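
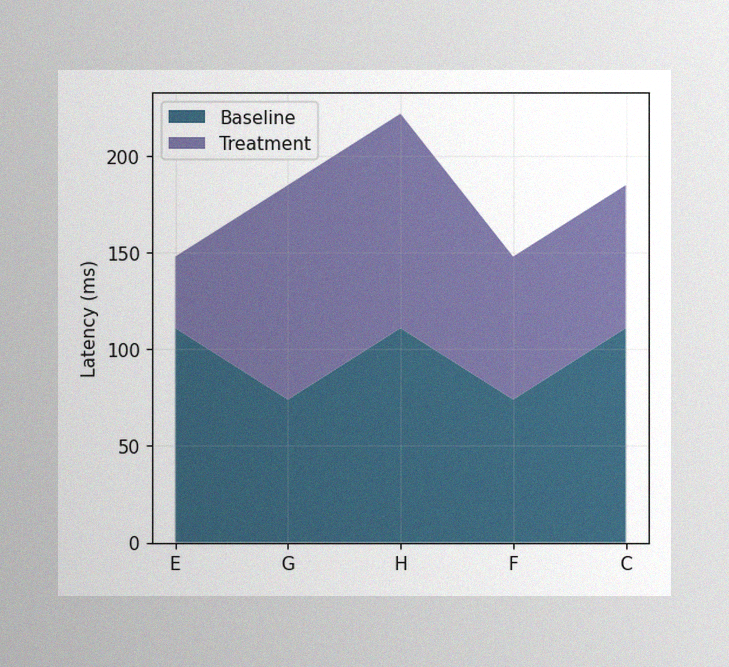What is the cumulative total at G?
185ms

The image has some photo noise and uneven lighting. The stacked total at G reaches 185ms.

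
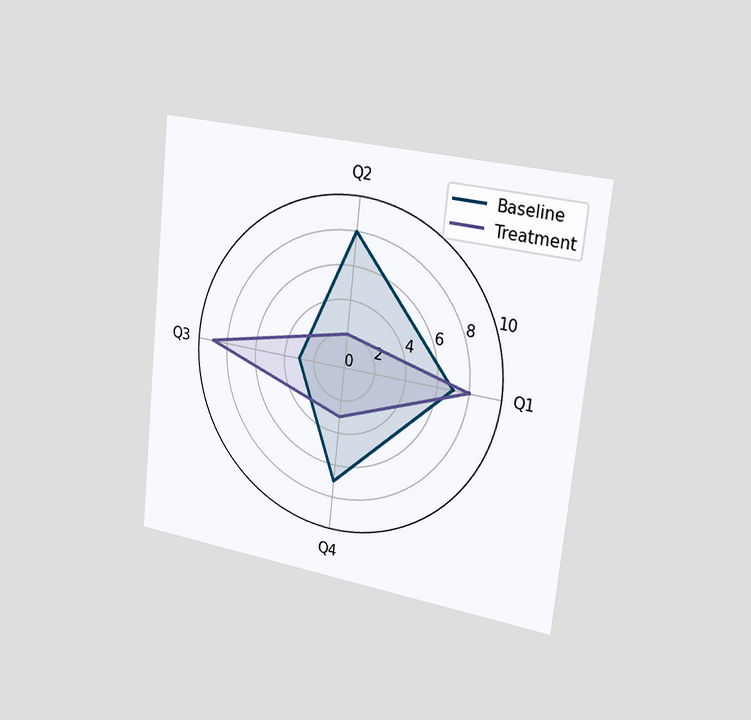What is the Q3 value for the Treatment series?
The chart is tilted about 6° clockwise and viewed slightly from the right. On the Q3 axis, Treatment reaches 9.

9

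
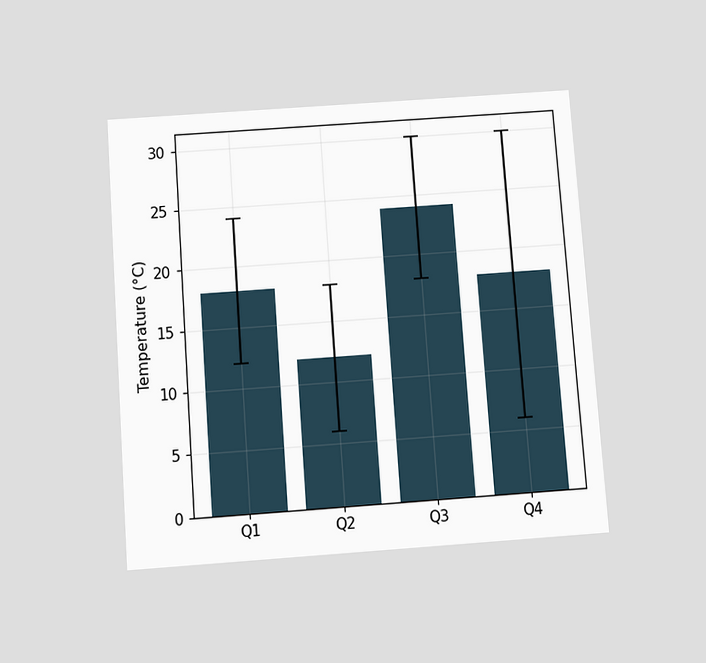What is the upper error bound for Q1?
The chart is tilted about 4° counter-clockwise and viewed slightly from below. The Q1 bar's upper whisker reaches 24°C.

24°C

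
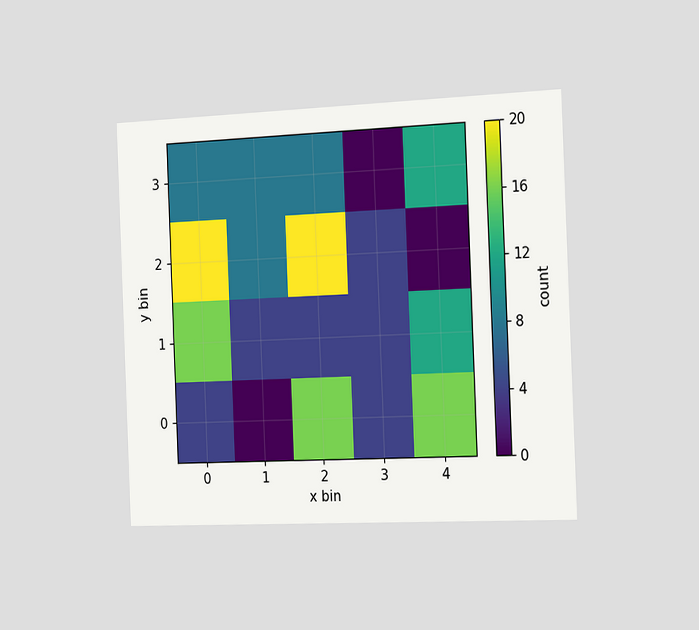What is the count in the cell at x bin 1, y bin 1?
4

The chart is tilted about 2° counter-clockwise and viewed slightly from the right. Matching the cell (1, 1) against the colorbar gives 4.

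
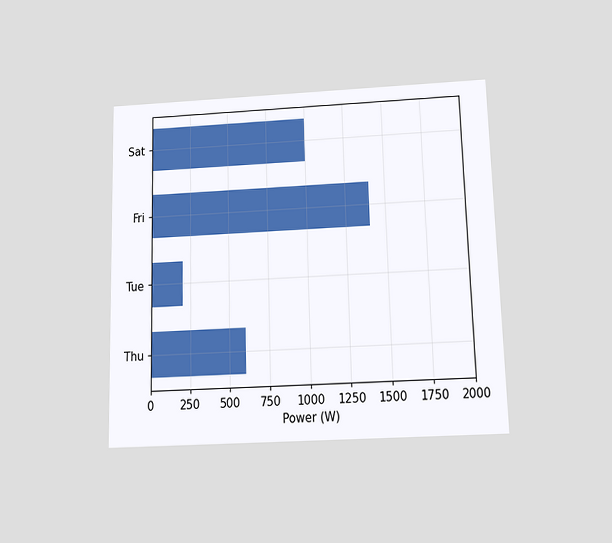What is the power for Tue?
The chart is viewed slightly from below. Reading along the chart's x-axis, the Tue bar reaches 200W.

200W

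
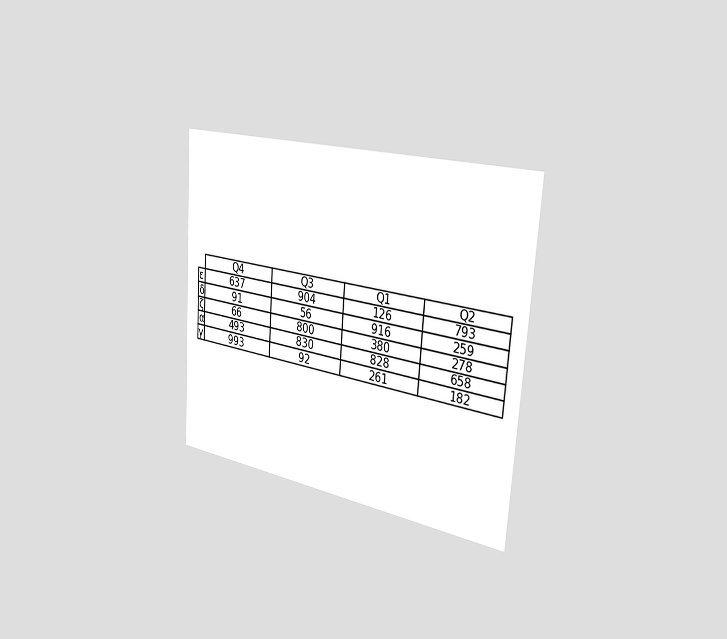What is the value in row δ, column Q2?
The chart is tilted about 4° clockwise and viewed slightly from the right. The (δ, Q2) cell reads 259.

259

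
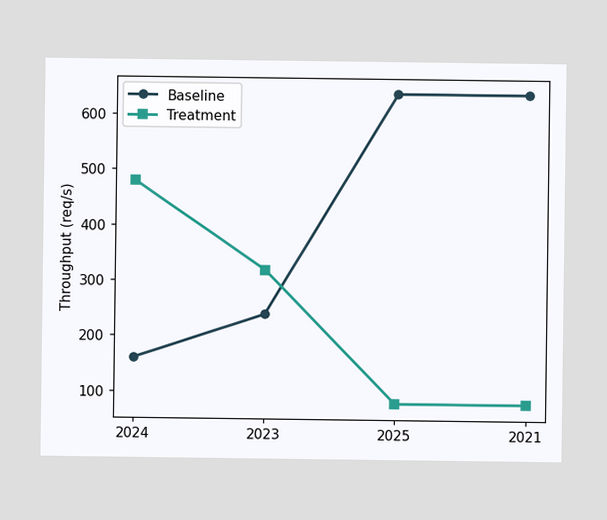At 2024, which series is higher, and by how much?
Treatment, by 320req/s

At 2024, Treatment sits above the other line by 320req/s.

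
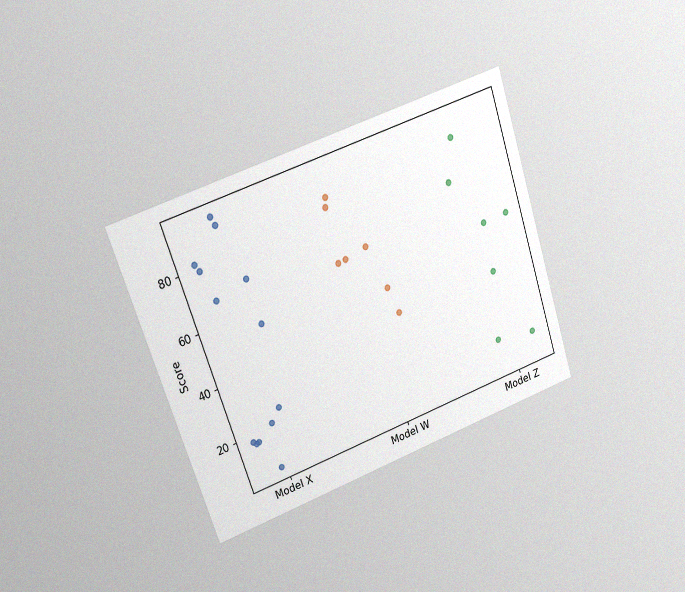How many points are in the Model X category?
13

The chart is tilted about 19° counter-clockwise and viewed at a slight angle, with some photo noise. Counting the markers in the Model X column gives 13.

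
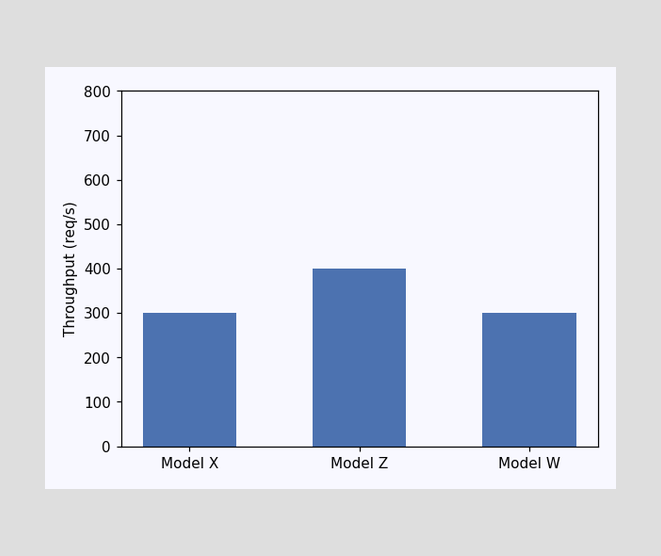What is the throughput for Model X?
Reading along the chart's y-axis, the Model X bar reaches 300req/s.

300req/s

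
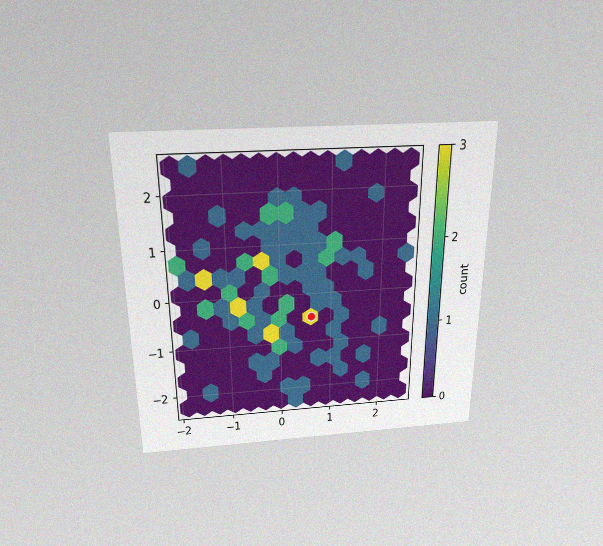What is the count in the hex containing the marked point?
The chart is viewed slightly from above, with some photo noise. The marked hex reads 3 on the colorbar.

3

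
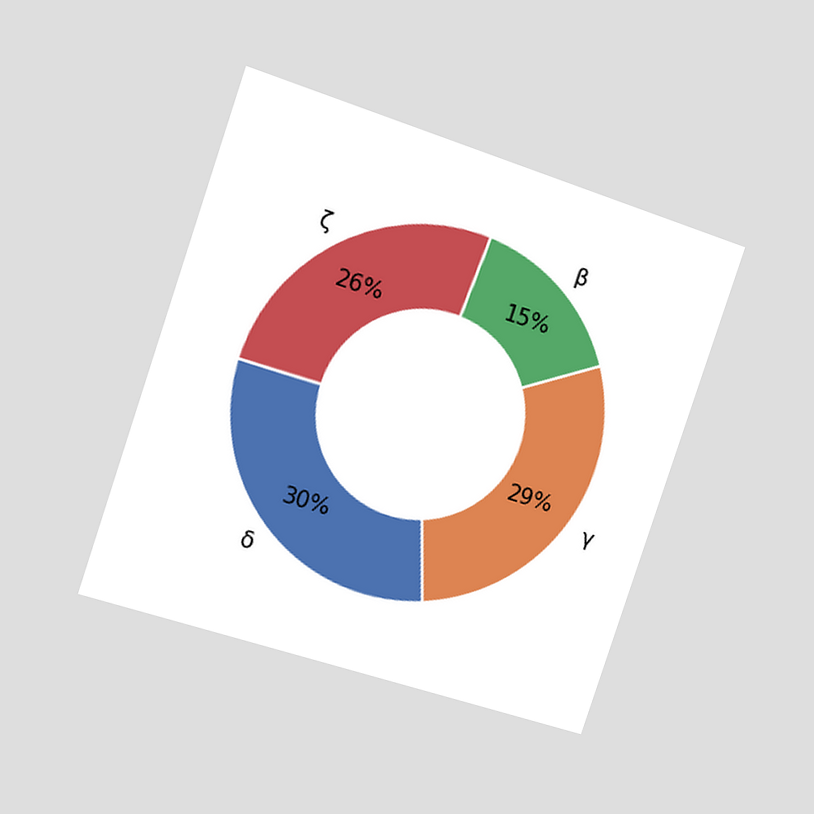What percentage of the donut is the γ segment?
The chart is tilted about 18° clockwise and viewed slightly from the left. The γ segment takes up 29% of the ring.

29%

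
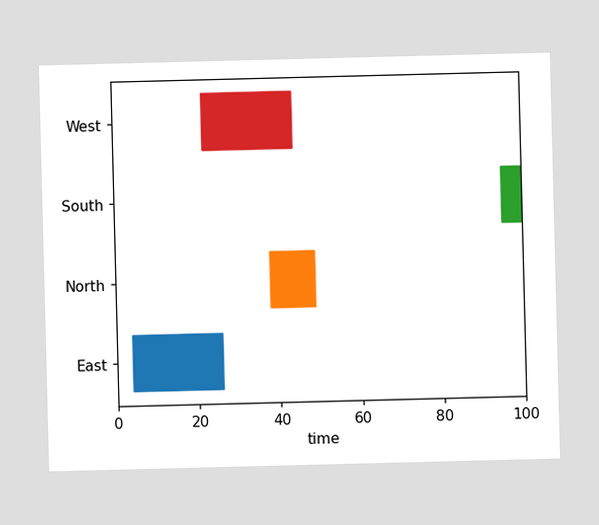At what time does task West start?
The West bar begins at t=22.

22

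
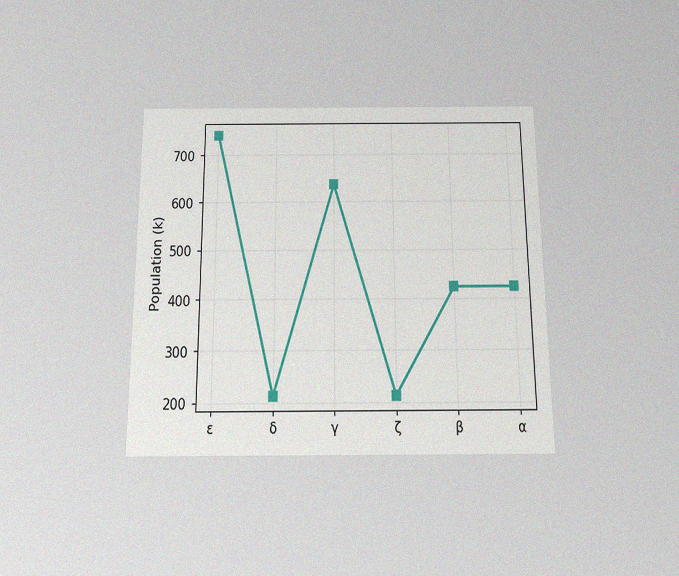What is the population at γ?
The chart is viewed slightly from below, with some photo noise. At γ, the line is at 636k.

636k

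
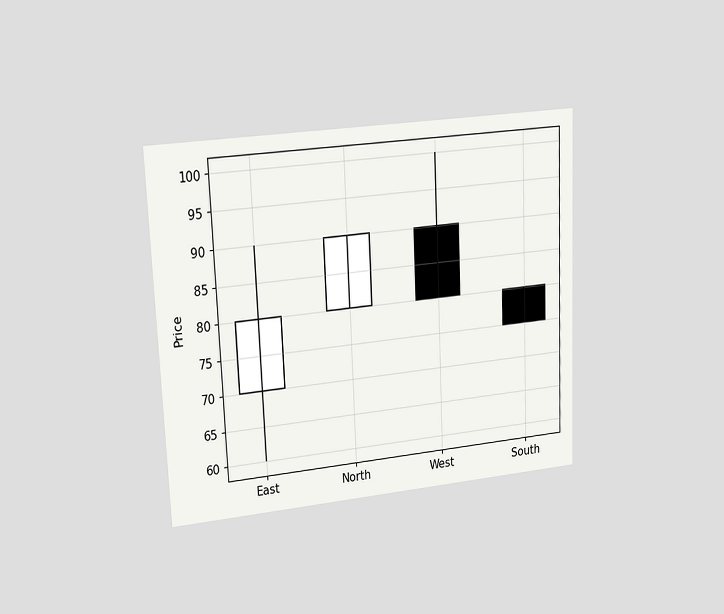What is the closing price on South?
75

The chart is tilted about 2° counter-clockwise and viewed at a slight angle. The South candle closes at 75.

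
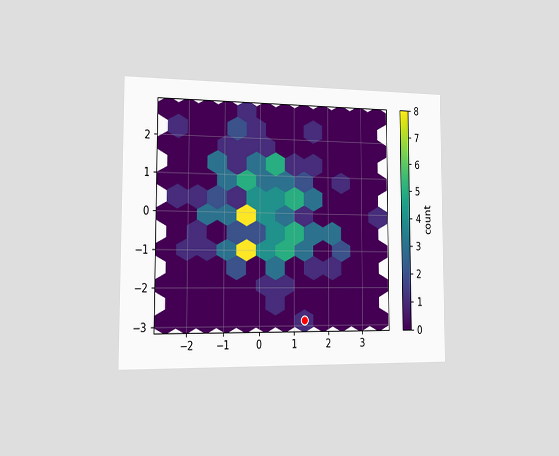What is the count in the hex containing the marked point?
1

The chart is viewed slightly from the left. The marked hex reads 1 on the colorbar.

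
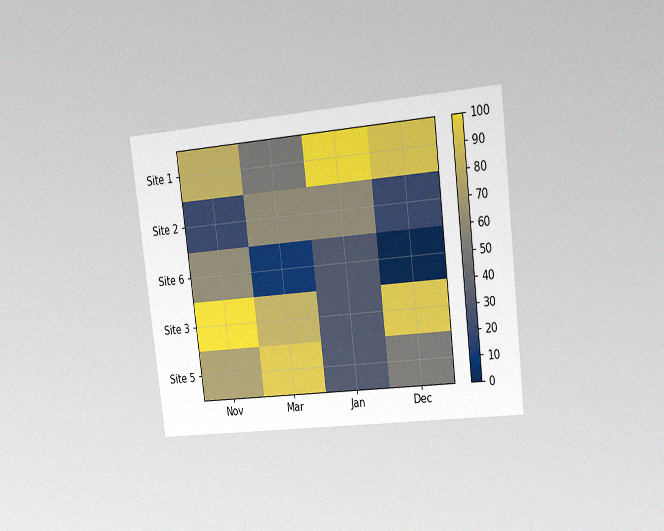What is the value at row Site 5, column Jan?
The chart is tilted about 7° counter-clockwise and viewed slightly from the right, with some photo noise. Matching cell (Site 5, Jan) against the colorbar gives 30.

30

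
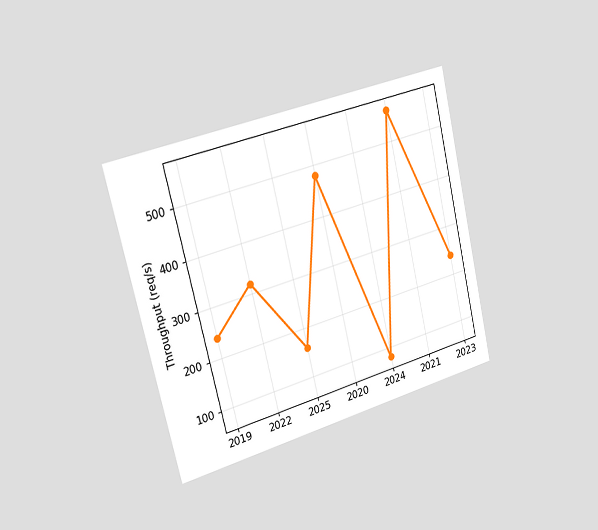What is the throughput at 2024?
80req/s

The chart is tilted about 13° counter-clockwise and viewed slightly from the left. At 2024, the line is at 80req/s.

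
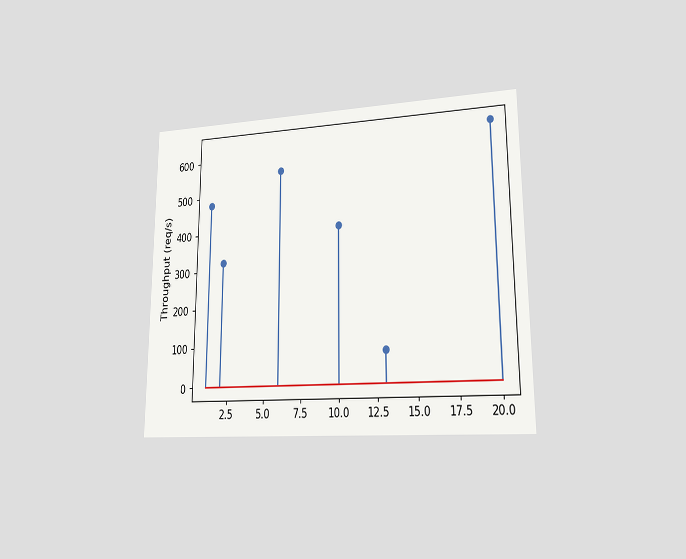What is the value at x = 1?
The chart is viewed at a slight angle. The stem at x=1 reaches 480req/s.

480req/s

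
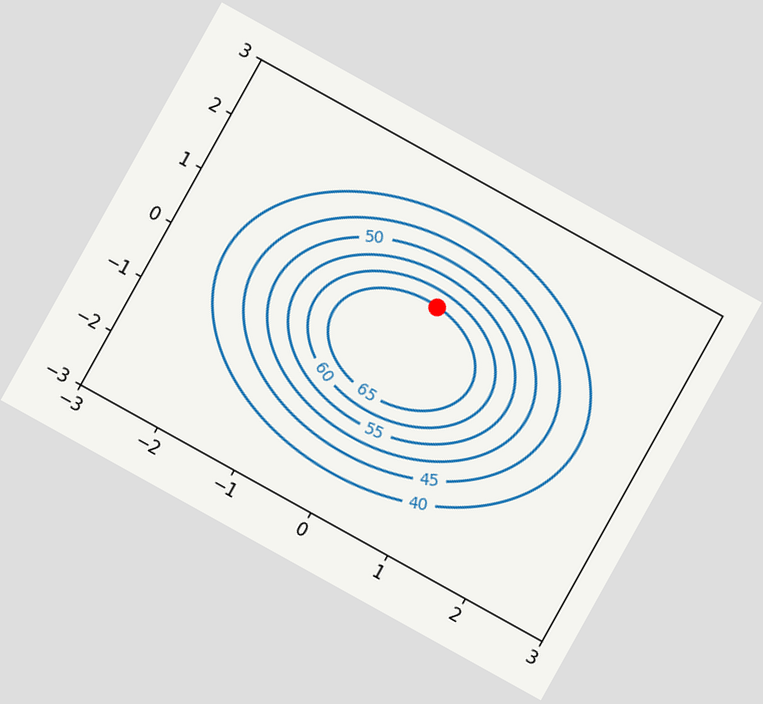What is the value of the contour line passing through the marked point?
65

The chart is tilted about 29° clockwise. The marked point sits on the contour labelled 65.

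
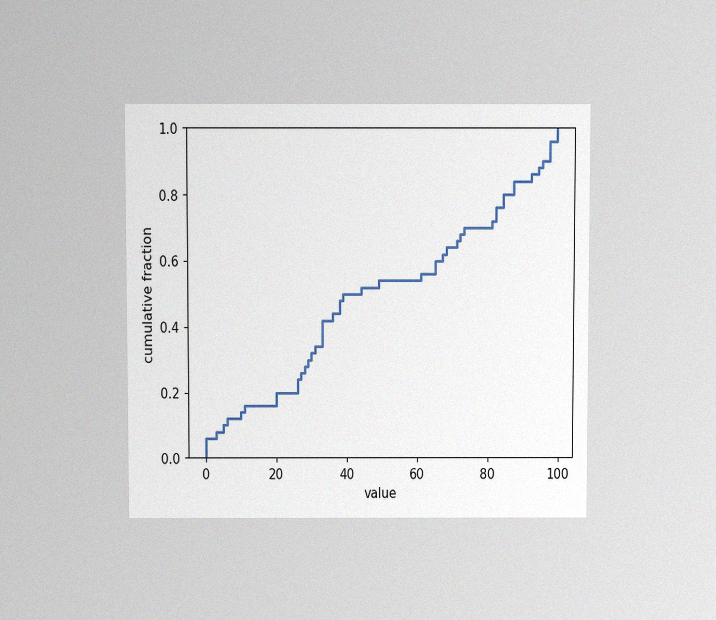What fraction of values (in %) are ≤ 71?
66%

The chart is viewed slightly from above, with some photo noise. At x=71 the ECDF step is at 66%.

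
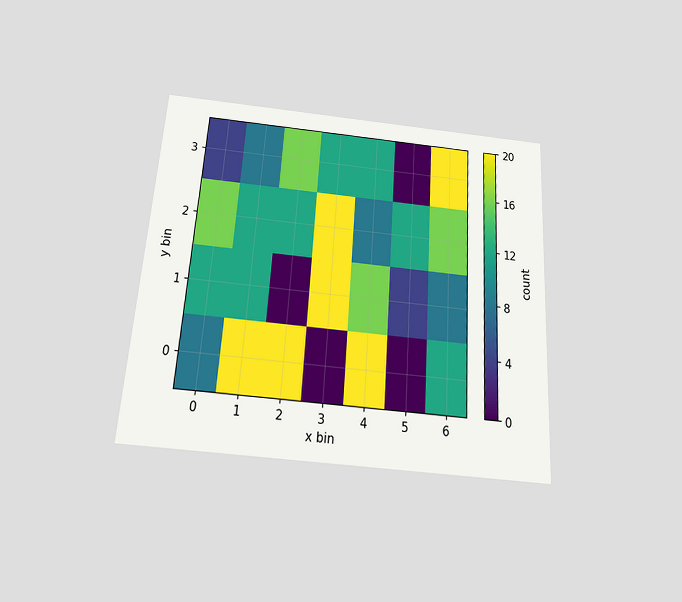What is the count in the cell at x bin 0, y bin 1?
The chart is tilted about 4° clockwise and viewed slightly from below. Matching the cell (0, 1) against the colorbar gives 12.

12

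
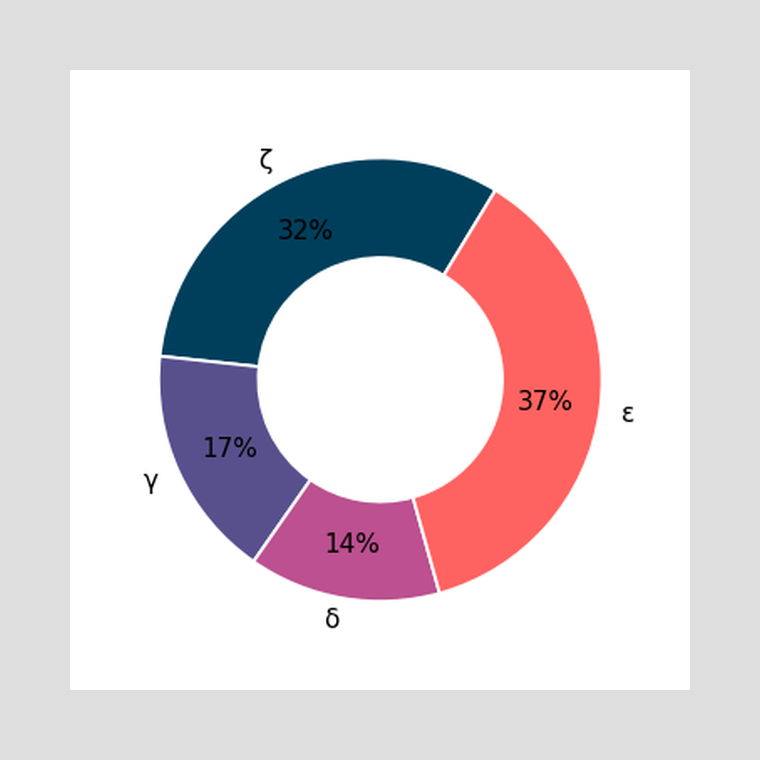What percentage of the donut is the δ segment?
14%

The δ segment takes up 14% of the ring.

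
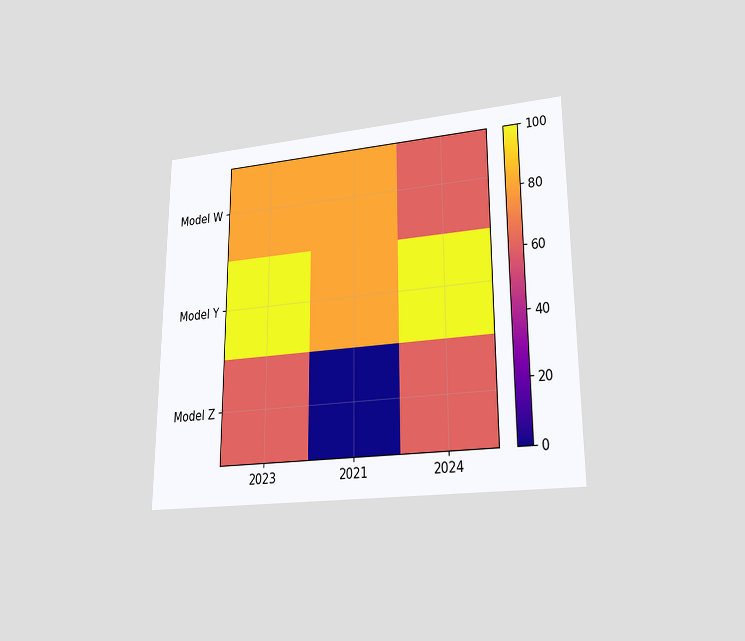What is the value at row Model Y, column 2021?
80

The chart is viewed at a slight angle. Matching cell (Model Y, 2021) against the colorbar gives 80.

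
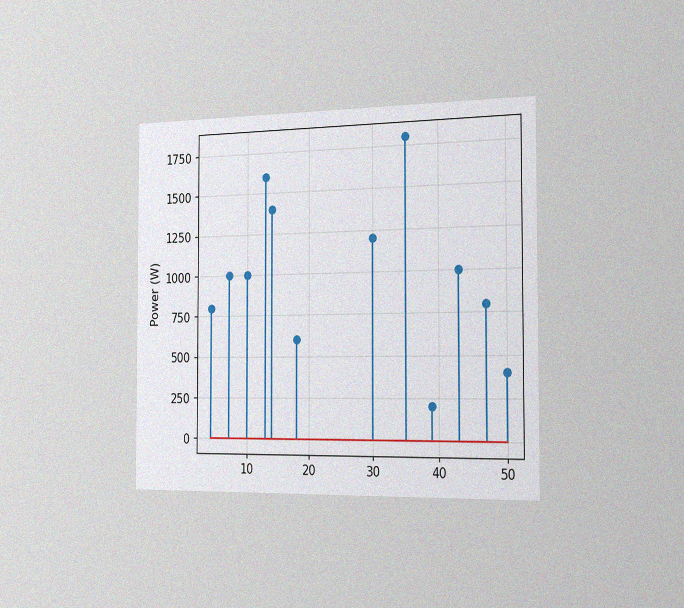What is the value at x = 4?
800W

The chart is viewed slightly from the right, with some photo noise. The stem at x=4 reaches 800W.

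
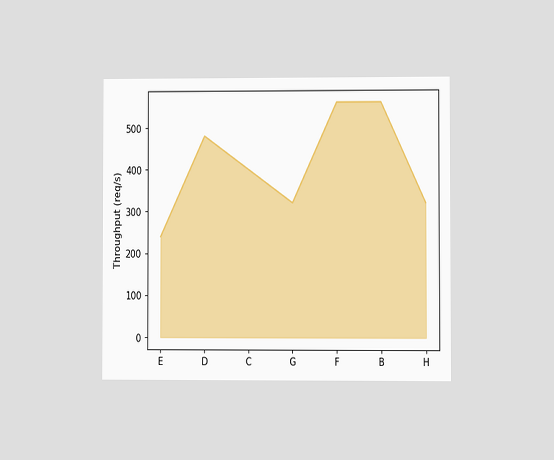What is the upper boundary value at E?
240req/s

The chart is viewed at a slight angle. At E the upper boundary is at 240req/s.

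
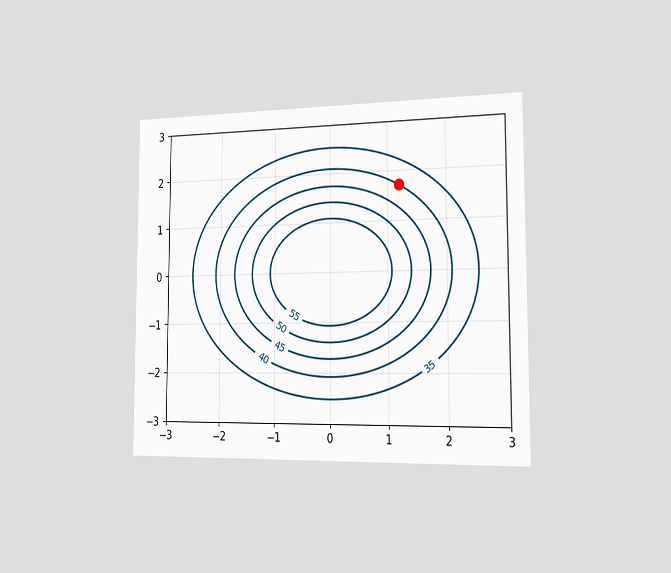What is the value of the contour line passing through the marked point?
The chart is viewed slightly from the right. The marked point sits on the contour labelled 40.

40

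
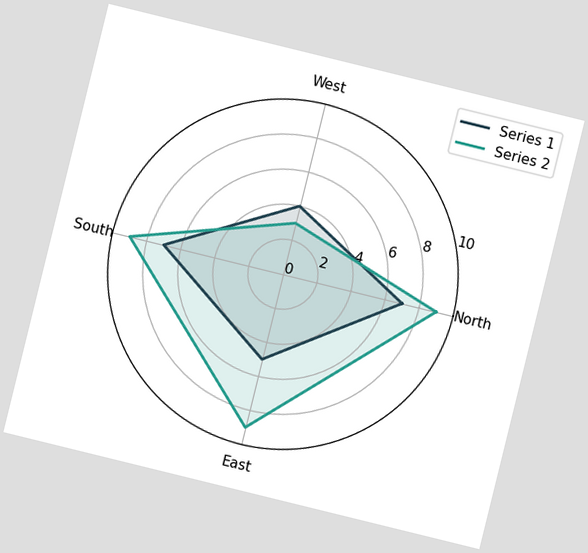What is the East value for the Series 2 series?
The chart is tilted about 14° clockwise. On the East axis, Series 2 reaches 9.

9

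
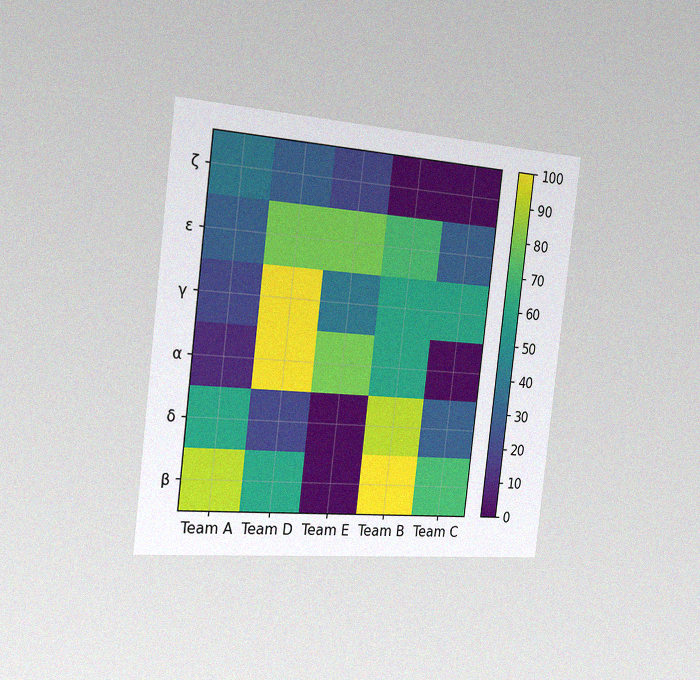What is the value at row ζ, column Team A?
40

The chart is tilted about 7° clockwise and viewed slightly from the left, with some photo noise. Matching cell (ζ, Team A) against the colorbar gives 40.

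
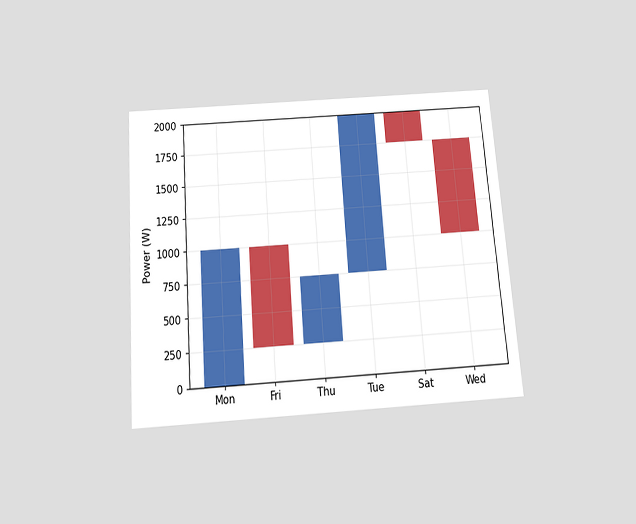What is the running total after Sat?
The chart is tilted about 4° counter-clockwise and viewed slightly from below. After Sat the running total reaches 1750W.

1750W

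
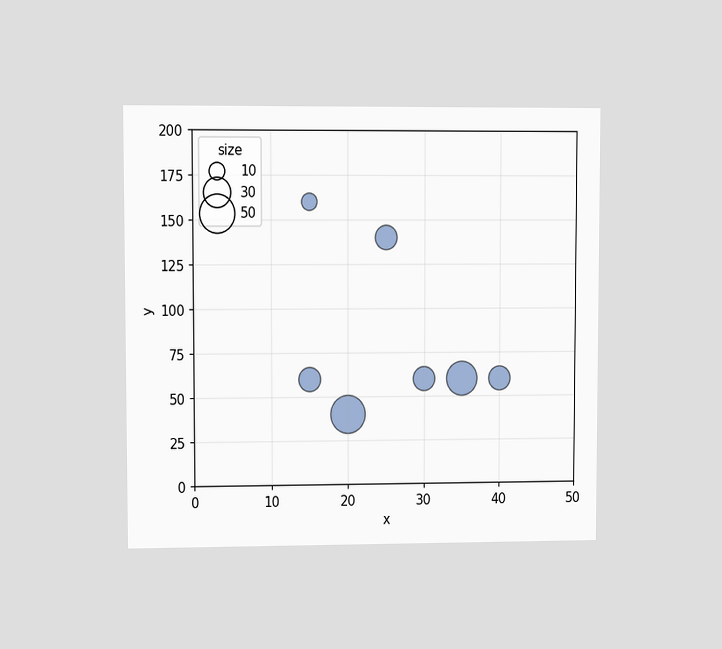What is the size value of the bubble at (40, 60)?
20

The chart is viewed at a slight angle. Matching the bubble at (40, 60) against the size legend gives 20.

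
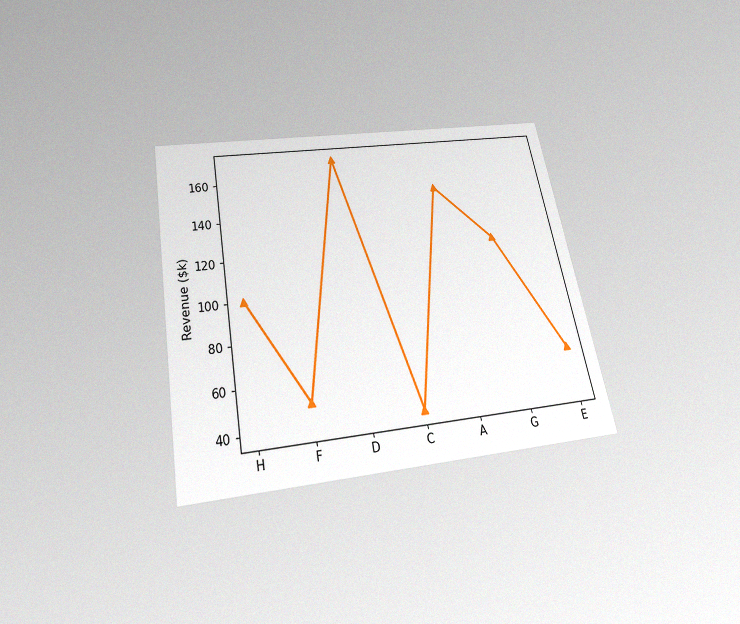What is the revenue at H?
The chart is tilted about 11° counter-clockwise and viewed slightly from below, with some photo noise. At H, the line is at $100k.

$100k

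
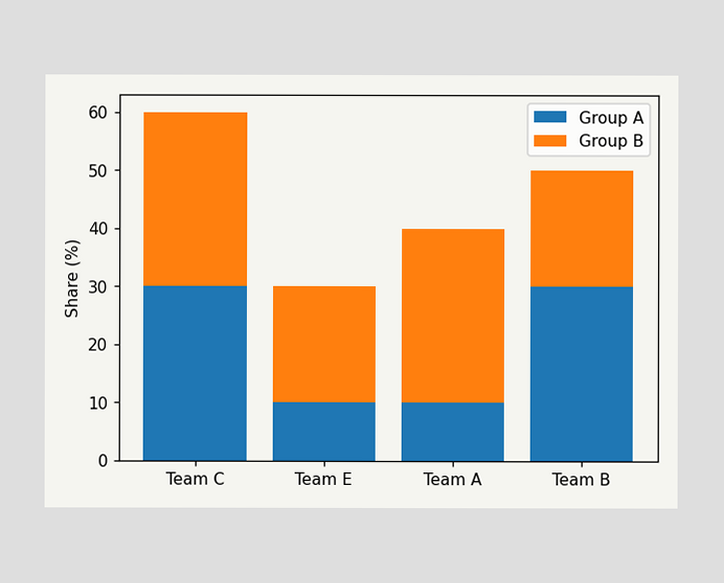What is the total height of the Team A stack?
40%

The Team A stack's top reaches 40% on the y-axis.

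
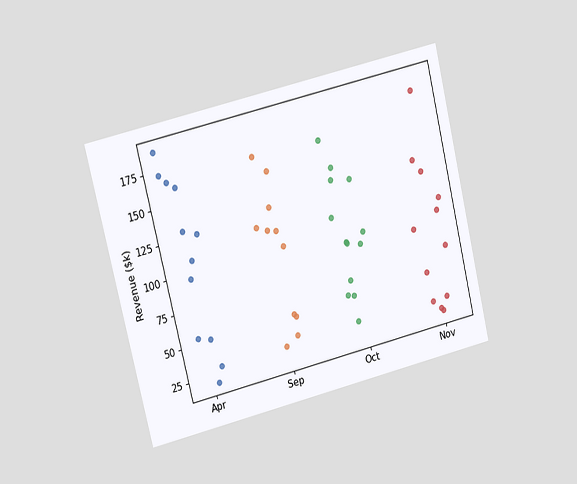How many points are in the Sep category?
11

The chart is tilted about 14° counter-clockwise and viewed at a slight angle. Counting the markers in the Sep column gives 11.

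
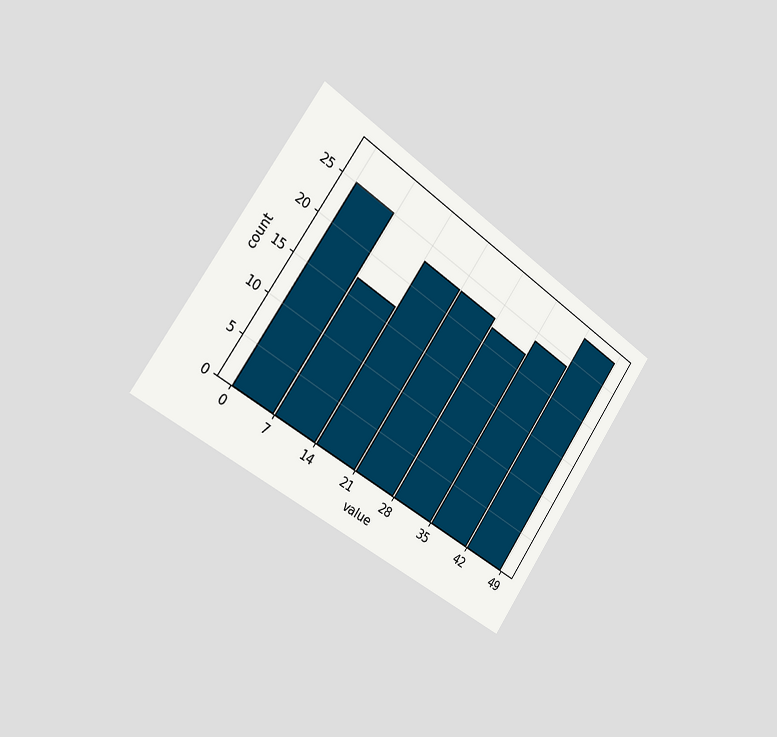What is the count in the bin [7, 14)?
17

The chart is tilted about 35° clockwise and viewed slightly from the left. The [7, 14) bin has height 17.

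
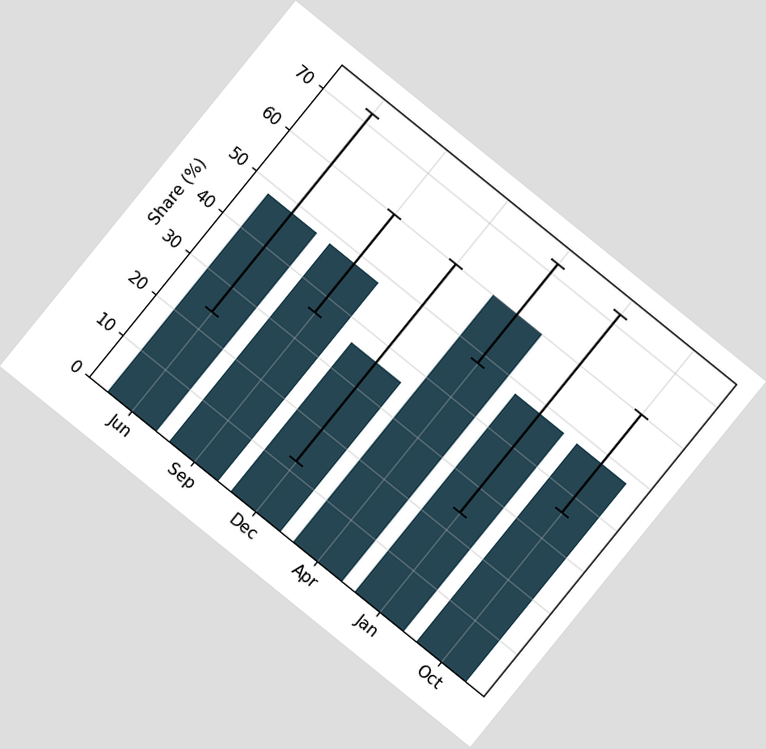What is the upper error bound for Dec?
The chart is tilted about 39° clockwise. The Dec bar's upper whisker reaches 60%.

60%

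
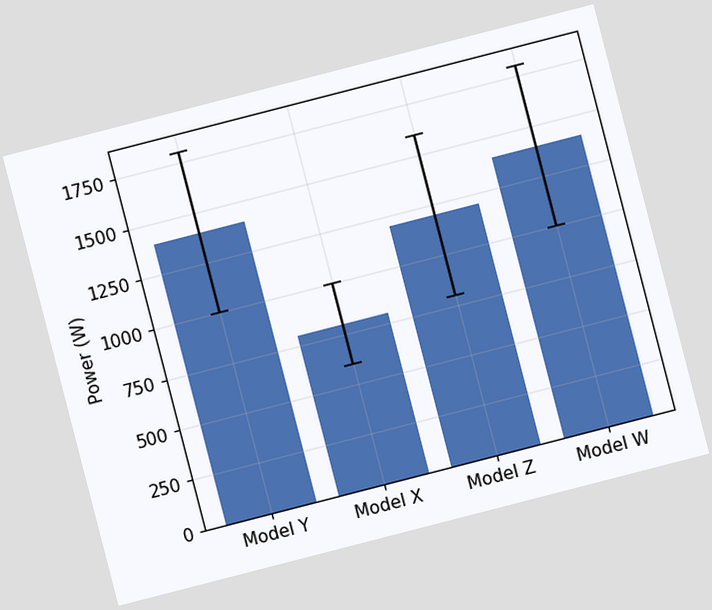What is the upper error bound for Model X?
1000W

The chart is tilted about 14° counter-clockwise. The Model X bar's upper whisker reaches 1000W.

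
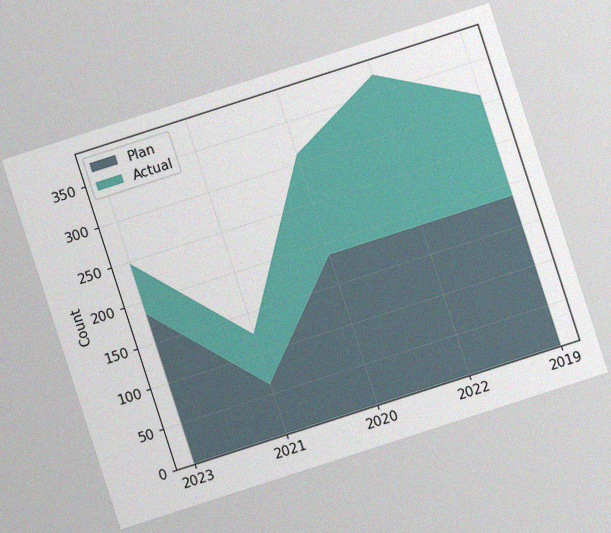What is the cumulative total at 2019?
The chart is tilted about 18° counter-clockwise, with some photo noise. The stacked total at 2019 reaches 310.

310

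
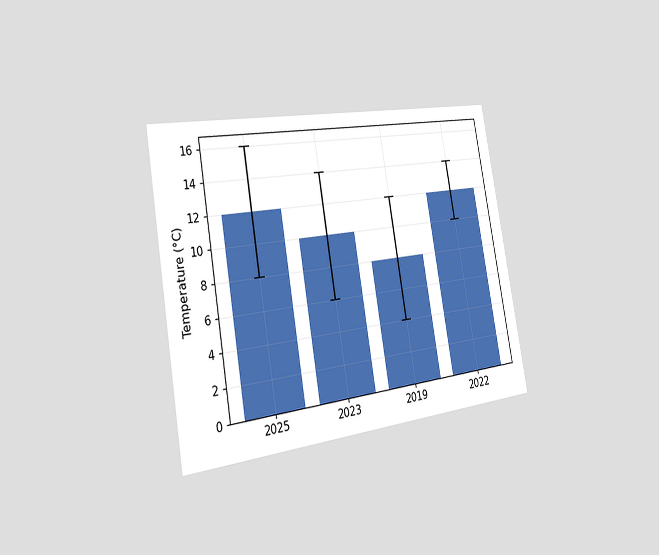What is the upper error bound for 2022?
14°C

The chart is tilted about 10° counter-clockwise and viewed slightly from the left. The 2022 bar's upper whisker reaches 14°C.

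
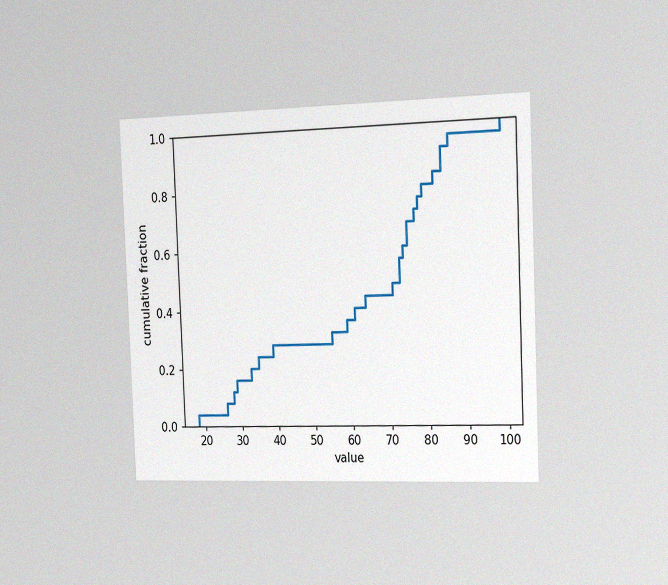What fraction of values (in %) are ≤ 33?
20%

The chart is tilted about 2° counter-clockwise and viewed slightly from the right, with some photo noise. At x=33 the ECDF step is at 20%.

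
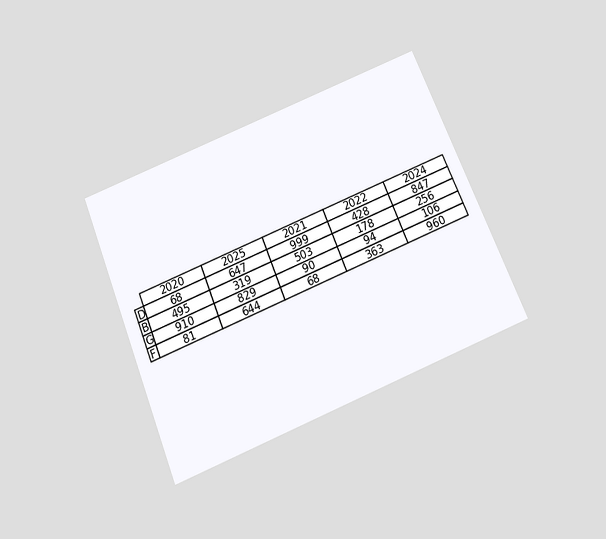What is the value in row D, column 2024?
The chart is tilted about 22° counter-clockwise and viewed slightly from below. The (D, 2024) cell reads 847.

847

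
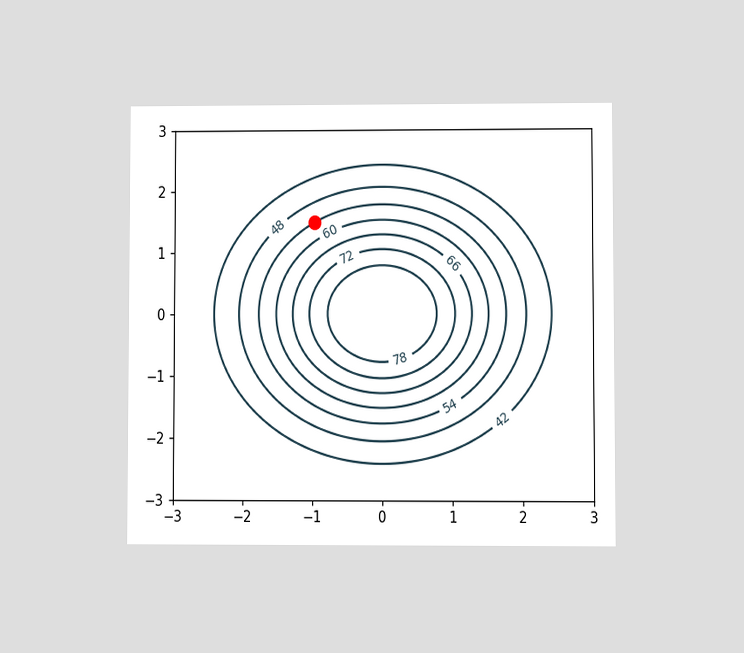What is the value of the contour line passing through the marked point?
54

The chart is viewed at a slight angle. The marked point sits on the contour labelled 54.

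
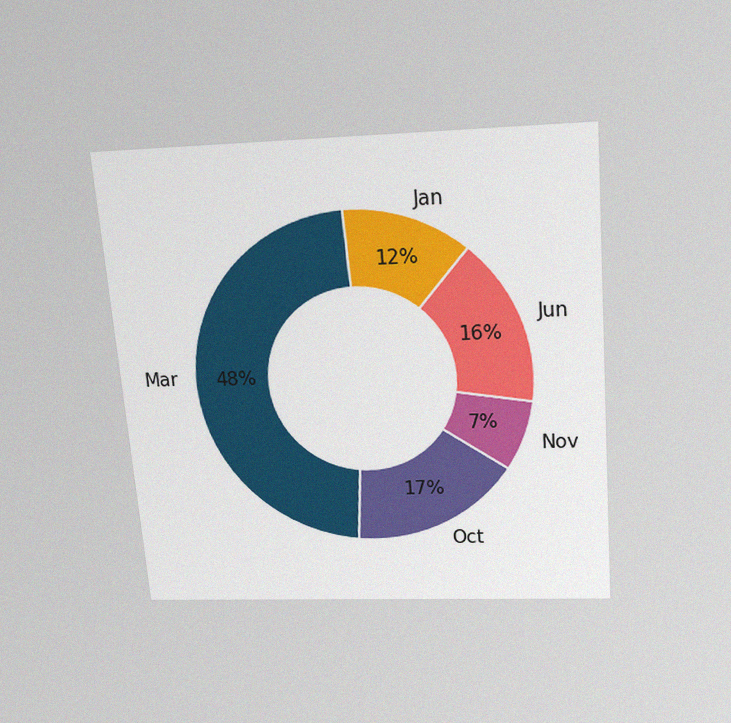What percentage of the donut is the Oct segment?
The chart is tilted about 5° counter-clockwise and viewed slightly from above, with some photo noise. The Oct segment takes up 17% of the ring.

17%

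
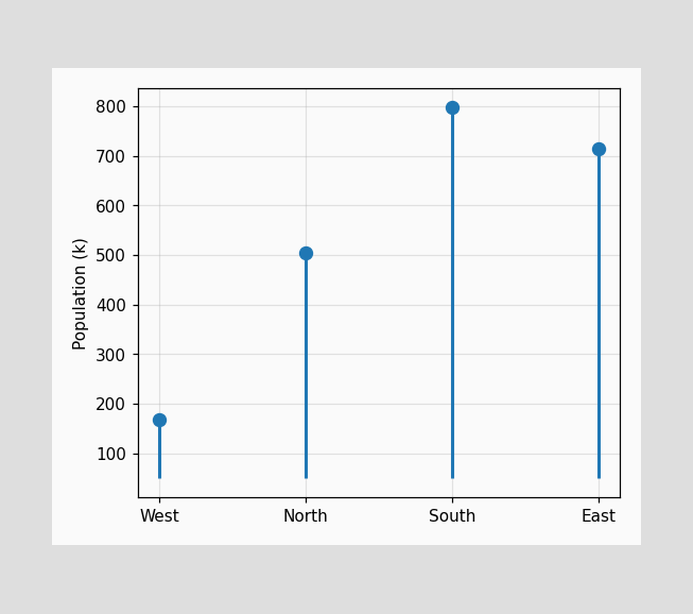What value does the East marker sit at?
714k

The East marker sits at 714k.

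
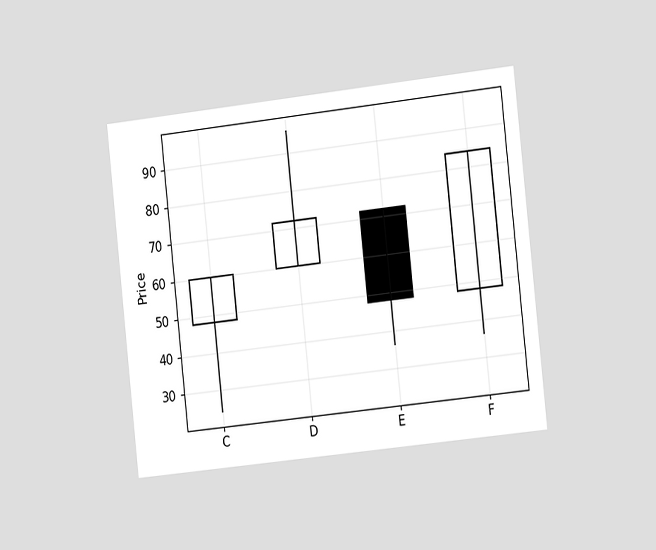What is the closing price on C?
The chart is tilted about 6° counter-clockwise and viewed slightly from the right. The C candle closes at 60.

60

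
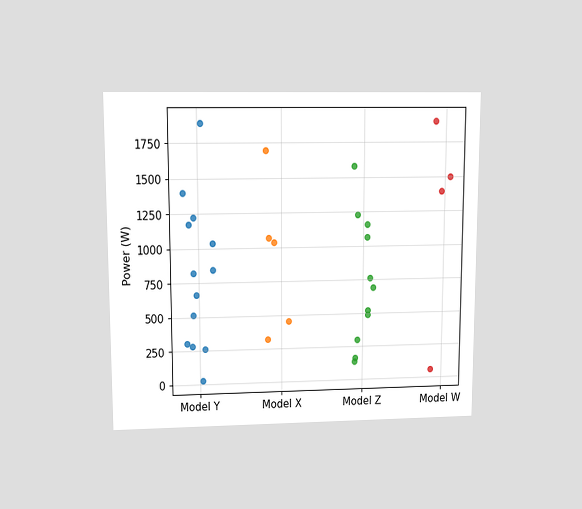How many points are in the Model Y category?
The chart is viewed at a slight angle. Counting the markers in the Model Y column gives 13.

13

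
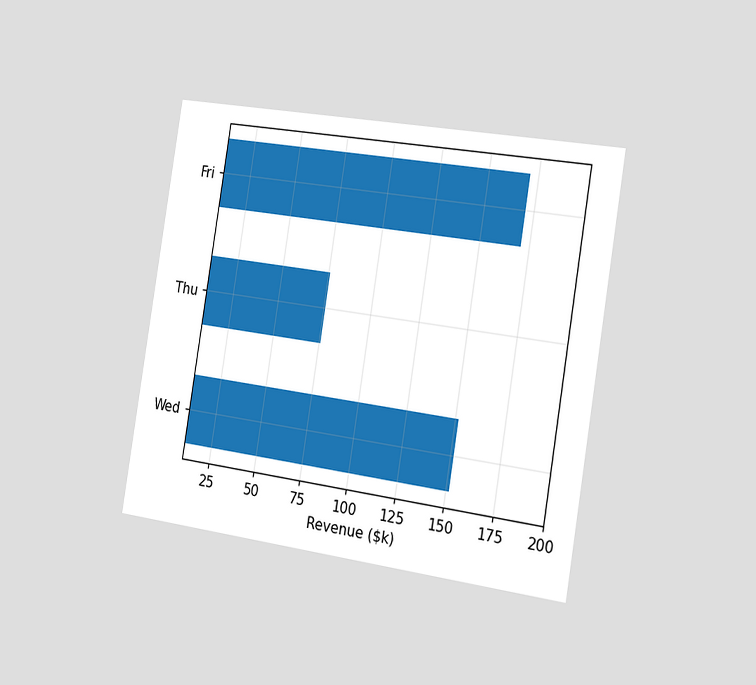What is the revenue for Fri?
The chart is tilted about 9° clockwise and viewed slightly from the right. Reading along the chart's x-axis, the Fri bar reaches $171k.

$171k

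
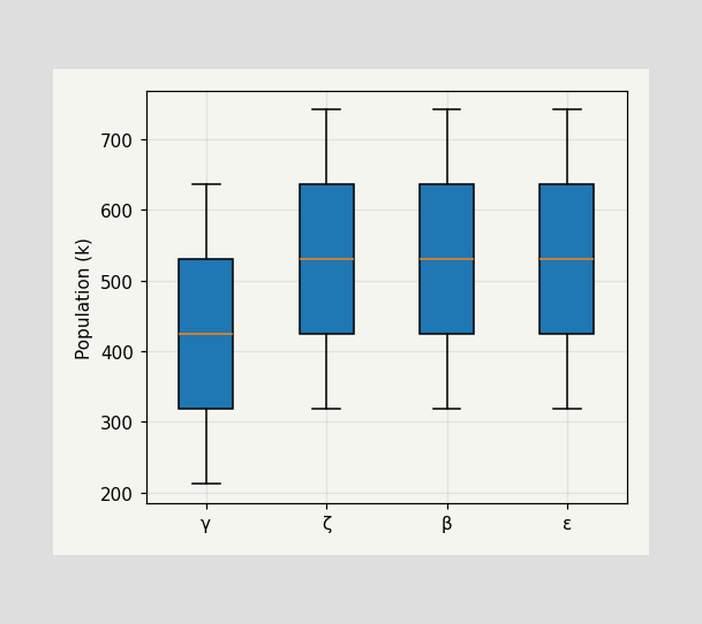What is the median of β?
The median line in the β box sits at 530k.

530k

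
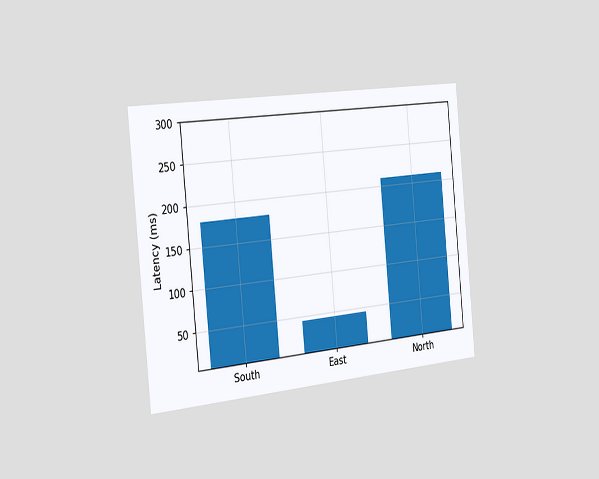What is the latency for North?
210ms

The chart is tilted about 5° counter-clockwise and viewed slightly from the left. Reading along the chart's y-axis, the North bar reaches 210ms.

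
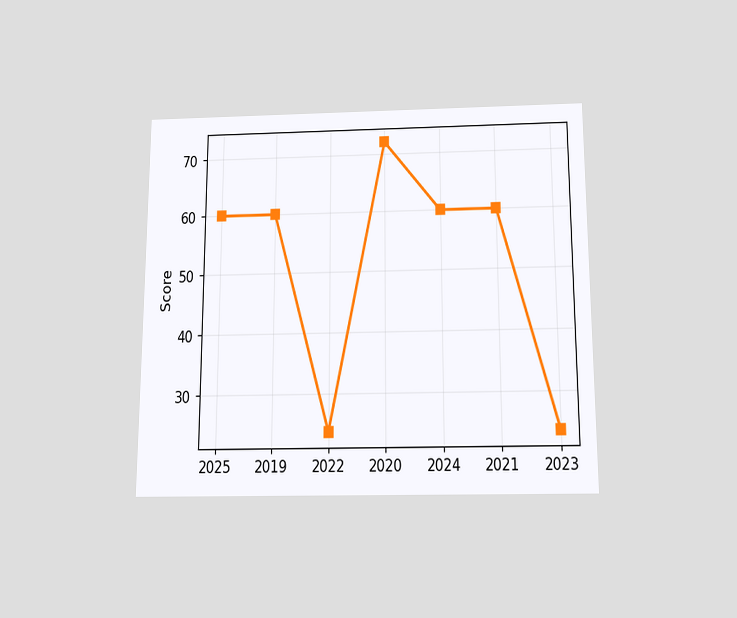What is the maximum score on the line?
The chart is viewed slightly from below. The highest point is at 2020, and reading across to the y-axis gives 72.

72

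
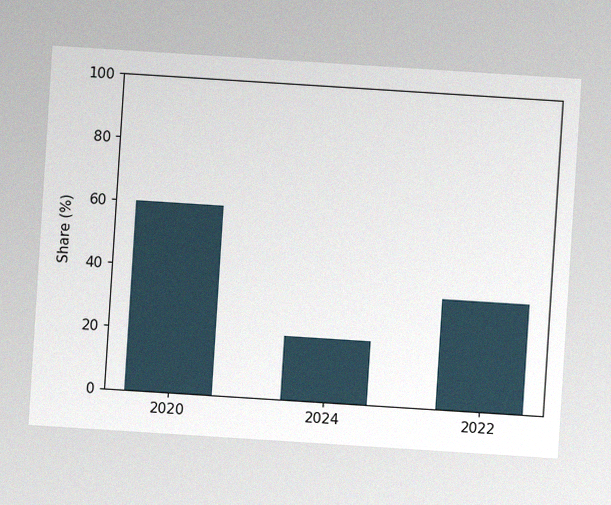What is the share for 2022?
35%

The chart is tilted about 4° clockwise, with some photo noise. Reading along the chart's y-axis, the 2022 bar reaches 35%.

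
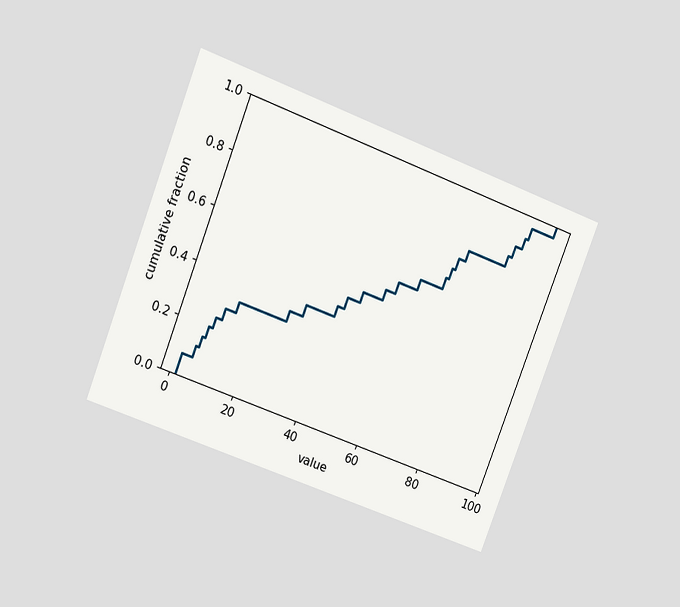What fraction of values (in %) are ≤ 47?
52%

The chart is tilted about 21° clockwise and viewed at a slight angle. At x=47 the ECDF step is at 52%.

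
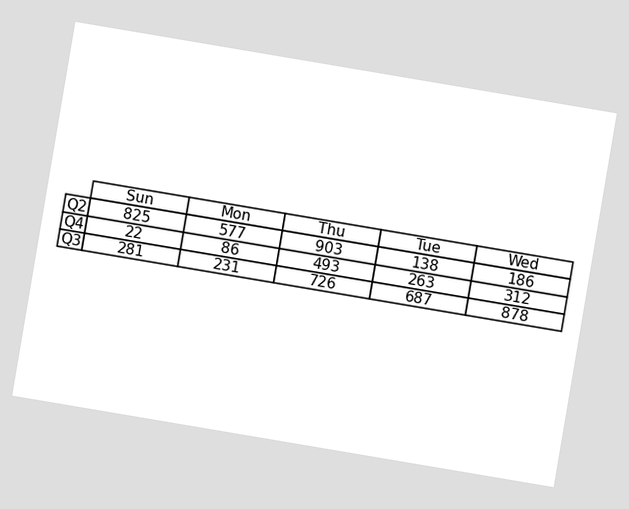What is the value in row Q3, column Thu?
726

The chart is tilted about 10° clockwise. The (Q3, Thu) cell reads 726.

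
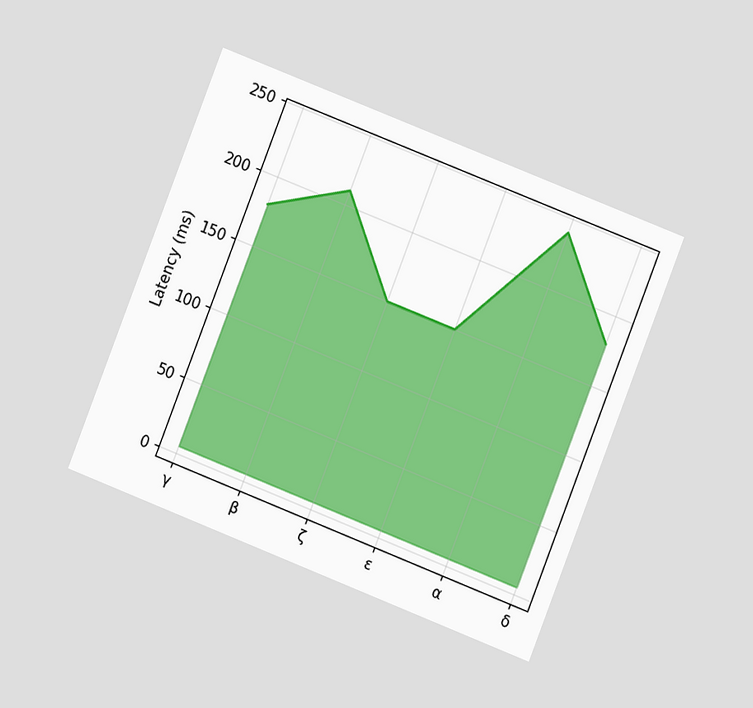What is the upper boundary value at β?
210ms

The chart is tilted about 21° clockwise and viewed at a slight angle. At β the upper boundary is at 210ms.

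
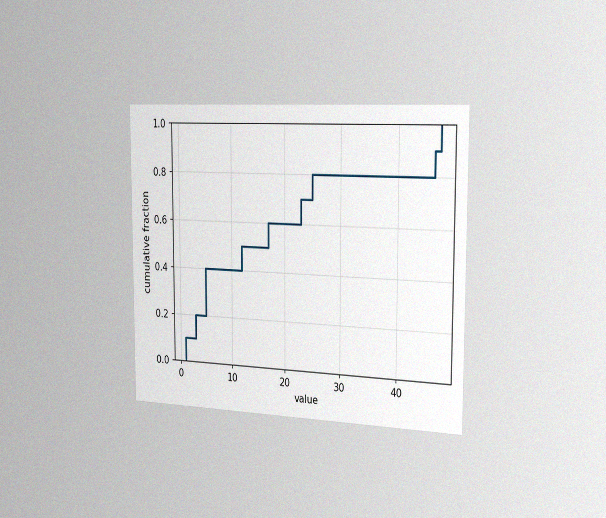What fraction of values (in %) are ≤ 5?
40%

The chart is viewed slightly from the right, with some photo noise. At x=5 the ECDF step is at 40%.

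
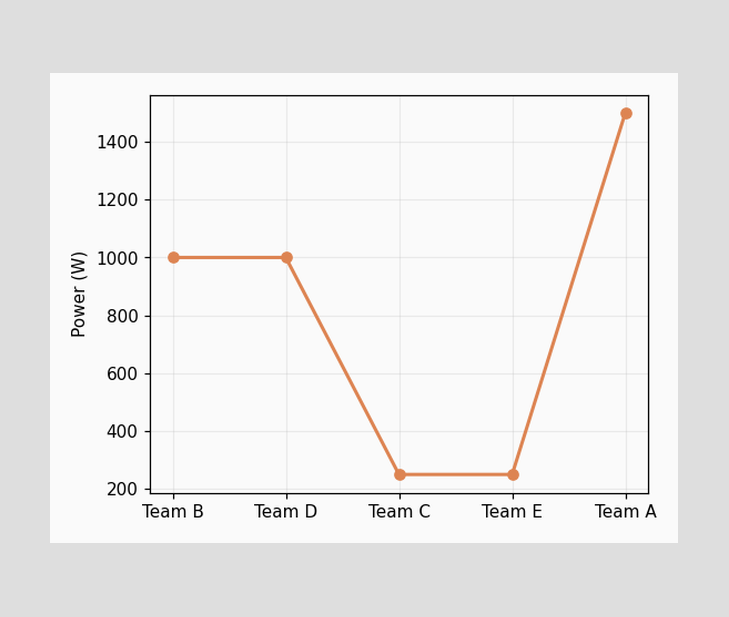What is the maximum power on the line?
1500W

The highest point is at Team A, and reading across to the y-axis gives 1500W.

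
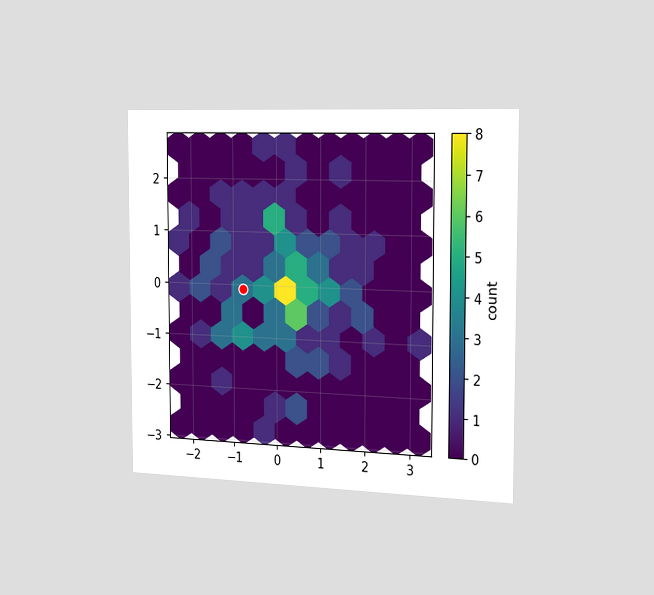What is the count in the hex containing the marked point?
3

The chart is viewed slightly from the right. The marked hex reads 3 on the colorbar.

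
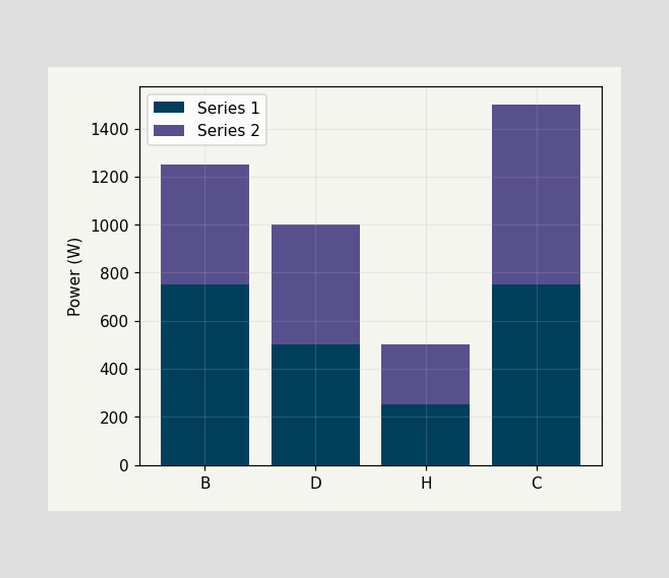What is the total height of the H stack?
500W

The H stack's top reaches 500W on the y-axis.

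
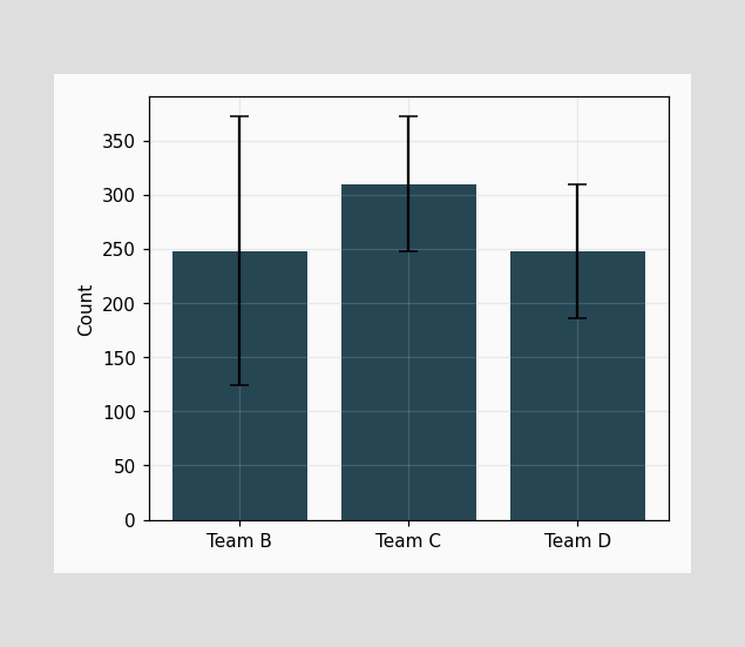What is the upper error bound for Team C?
372

The Team C bar's upper whisker reaches 372.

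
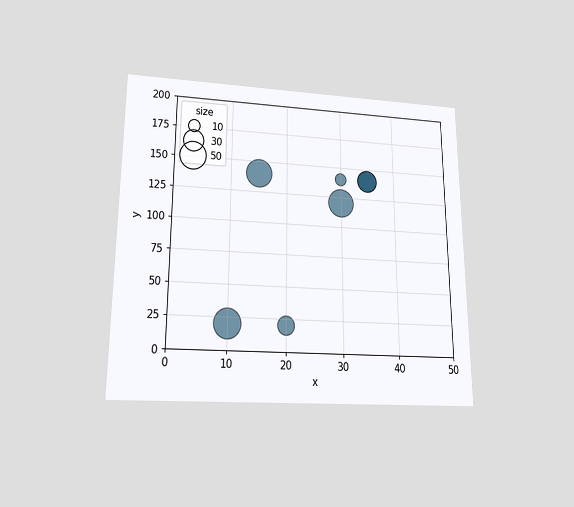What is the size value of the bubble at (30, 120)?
The chart is viewed slightly from below. Matching the bubble at (30, 120) against the size legend gives 50.

50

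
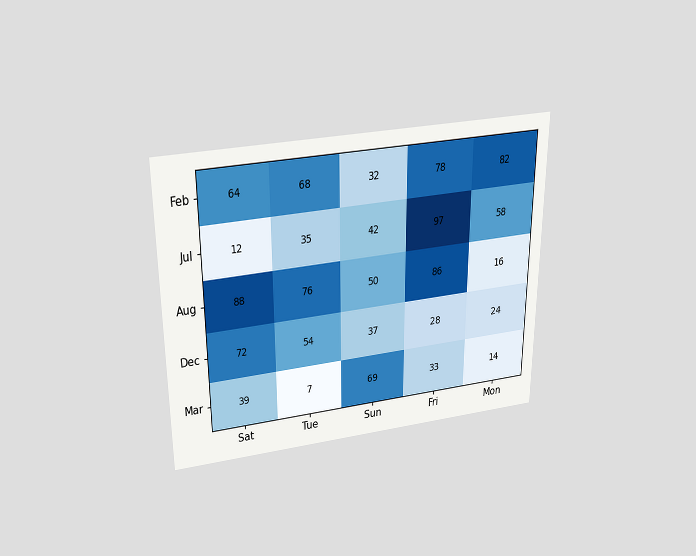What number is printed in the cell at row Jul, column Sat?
The chart is viewed slightly from above. The (Jul, Sat) cell reads 12.

12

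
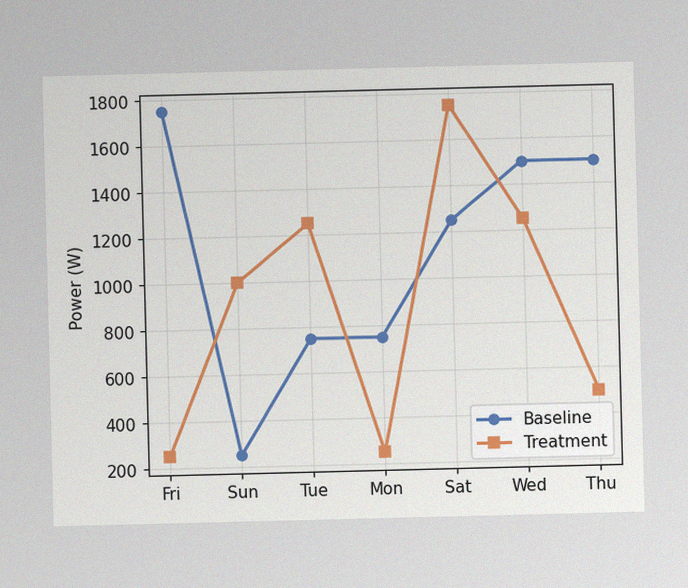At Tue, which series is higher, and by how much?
The image has some photo noise and uneven lighting. At Tue, Treatment sits above the other line by 500W.

Treatment, by 500W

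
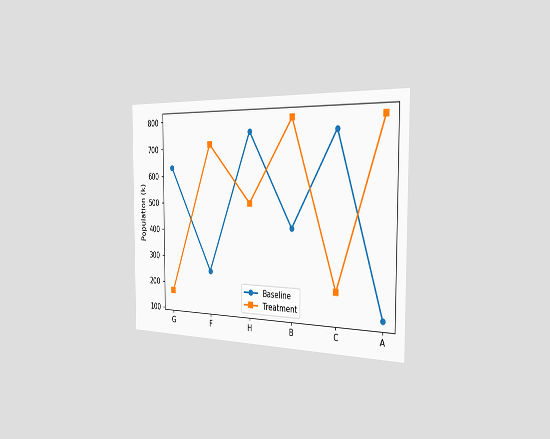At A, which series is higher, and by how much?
The chart is viewed slightly from the right. At A, Treatment sits above the other line by 672k.

Treatment, by 672k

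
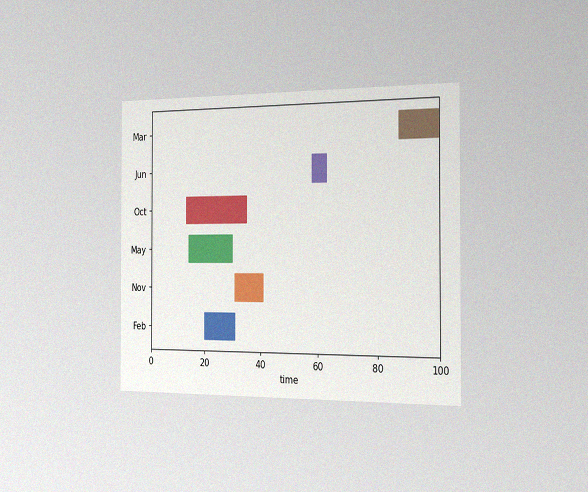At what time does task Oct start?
The chart is viewed slightly from the right, with some photo noise. The Oct bar begins at t=13.

13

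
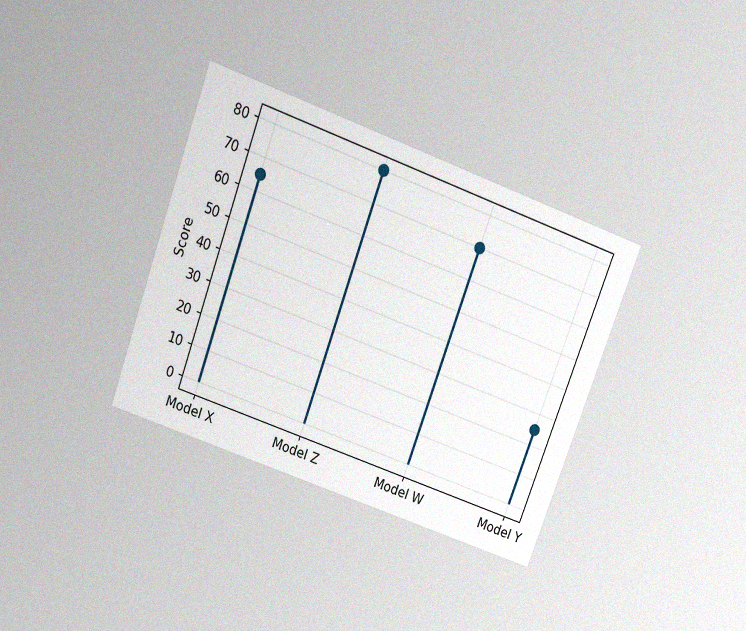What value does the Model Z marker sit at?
The chart is tilted about 20° clockwise and viewed slightly from above, with some photo noise. The Model Z marker sits at 80.

80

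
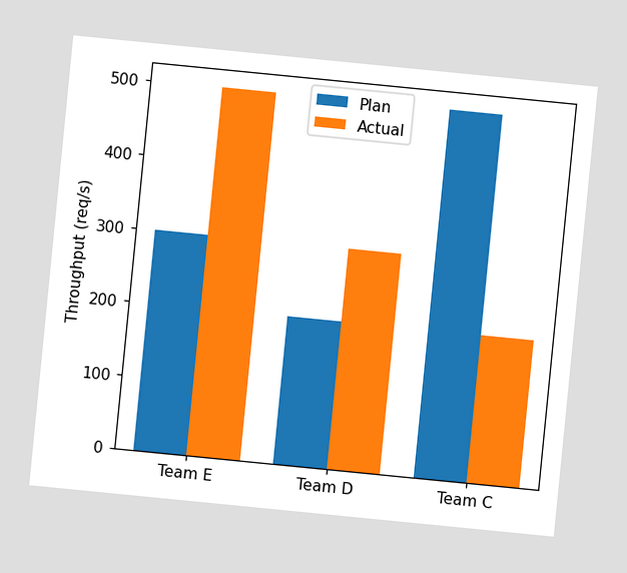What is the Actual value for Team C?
The chart is tilted about 6° clockwise. The Actual bar at Team C reaches 200req/s on the y-axis.

200req/s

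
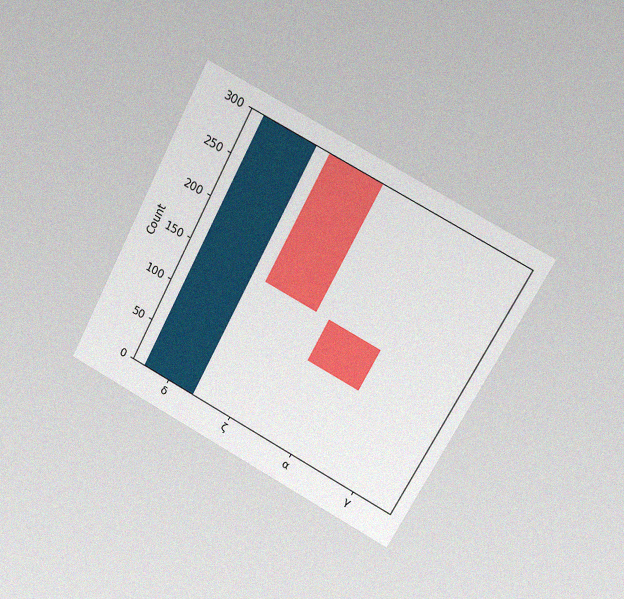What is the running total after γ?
100

The chart is tilted about 28° clockwise and viewed at a slight angle, with some photo noise. After γ the running total reaches 100.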